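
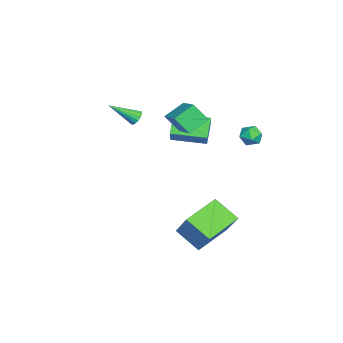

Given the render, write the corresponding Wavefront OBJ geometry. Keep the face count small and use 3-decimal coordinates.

v 2.036 1.452 -3.529
v 3.219 2.18 -1.836
v 2.63 2.732 -4.495
v 3.814 3.459 -2.802
v 3.706 0.201 -4.158
v 4.89 0.928 -2.465
v 4.301 1.48 -5.124
v 5.484 2.208 -3.431
v -0.639 0.713 2.024
v -0.684 -0.093 3.03
v 0.772 1.463 2.687
v 0.727 0.657 3.694
v 0.153 -0.177 1.346
v 0.108 -0.983 2.353
v 1.564 0.573 2.01
v 1.519 -0.233 3.016
v -1.538 -0.938 -0.344
v -2.461 -0.881 0.68
v -1.644 1.048 -0.552
v -2.568 1.106 0.472
v -0.092 -0.726 0.948
v -1.016 -0.668 1.972
v -0.199 1.261 0.74
v -1.122 1.318 1.764
v -1.749 4.008 0.362
v -1.16 4.039 0.803
v -1.52 2.861 0.137
v -0.931 2.892 0.578
v -1.608 2.937 0.863
v -1.75 3.646 1.003
v -0.93 3.254 -0.063
v -1.072 3.963 0.077
v -0.655 3.573 0.541
v -1.074 3.377 1.113
v -1.606 3.523 -0.173
v -2.025 3.327 0.399
v -2.231 -2.916 0.804
v -2.064 -3.178 0.386
v -1.809 -4.364 1.876
v -1.848 -3.047 0.477
v -1.733 -2.881 0.656
v -1.752 -2.725 0.874
v -1.9 -2.62 1.074
v -2.135 -2.594 1.201
v -2.397 -2.655 1.222
v -2.614 -2.786 1.13
v -2.728 -2.952 0.951
v -2.709 -3.108 0.733
v -2.562 -3.213 0.534
v -2.326 -3.238 0.407
f 2 4 1
f 5 2 1
f 1 4 3
f 3 5 1
f 2 8 4
f 6 2 5
f 6 8 2
f 4 8 3
f 7 5 3
f 3 8 7
f 7 6 5
f 8 6 7
f 10 12 9
f 13 10 9
f 9 12 11
f 11 13 9
f 10 16 12
f 14 10 13
f 14 16 10
f 12 16 11
f 15 13 11
f 11 16 15
f 15 14 13
f 16 14 15
f 18 20 17
f 21 18 17
f 17 20 19
f 19 21 17
f 18 24 20
f 22 18 21
f 22 24 18
f 20 24 19
f 23 21 19
f 19 24 23
f 23 22 21
f 24 22 23
f 25 36 30
f 25 30 26
f 25 26 32
f 25 32 35
f 25 35 36
f 26 30 34
f 30 36 29
f 36 35 27
f 35 32 31
f 32 26 33
f 28 34 29
f 28 29 27
f 28 27 31
f 28 31 33
f 28 33 34
f 29 34 30
f 27 29 36
f 31 27 35
f 33 31 32
f 34 33 26
f 38 37 40
f 38 40 39
f 40 37 41
f 40 41 39
f 41 37 42
f 41 42 39
f 42 37 43
f 42 43 39
f 43 37 44
f 43 44 39
f 44 37 45
f 44 45 39
f 45 37 46
f 45 46 39
f 46 37 47
f 46 47 39
f 47 37 48
f 47 48 39
f 48 37 49
f 48 49 39
f 49 37 50
f 49 50 39
f 50 37 38
f 50 38 39



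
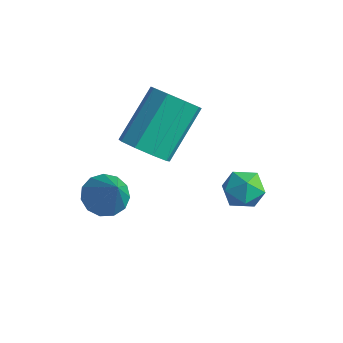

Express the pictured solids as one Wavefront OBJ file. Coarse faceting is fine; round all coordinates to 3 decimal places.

v 0.497 -0.142 -1.07
v 1.028 -0.422 -1.375
v -0.168 -0.818 -1.605
v 0.363 -1.098 -1.91
v 0.266 -1.19 -1.25
v 0.677 -0.773 -0.92
v 0.183 -0.467 -2.06
v 0.594 -0.05 -1.73
v 0.833 -0.623 -1.987
v 0.885 -1.07 -1.486
v -0.025 -0.17 -1.494
v 0.027 -0.617 -0.993
v -2.914 -2.545 -2.672
v -2.334 -2.362 -3.018
v -2.026 -2.935 -1.388
v -2.46 -2.038 -2.833
v -2.73 -1.874 -2.596
v -3.058 -1.924 -2.384
v -3.341 -2.17 -2.263
v -3.489 -2.536 -2.272
v -3.454 -2.905 -2.408
v -3.248 -3.159 -2.628
v -2.936 -3.218 -2.862
v -2.617 -3.064 -3.036
v -2.392 -2.745 -3.094
v -2.195 -1.728 -0.743
v -1.582 -2.02 -0.34
v -1.732 -0.585 0.927
v -2.345 -0.292 0.523
v -1.408 -1.671 -0.714
v -1.557 -0.236 0.553
v -1.602 -1.349 -1.102
v -1.751 0.086 0.165
v -2.074 -1.204 -1.322
v -2.223 0.231 -0.055
v -2.602 -1.304 -1.271
v -2.752 0.131 -0.005
v -2.941 -1.602 -0.974
v -3.09 -0.167 0.293
v -2.93 -1.959 -0.568
v -3.079 -0.524 0.699
v -2.576 -2.208 -0.244
v -2.725 -0.772 1.022
v -2.044 -2.232 -0.154
v -2.193 -0.797 1.112
f 1 12 6
f 1 6 2
f 1 2 8
f 1 8 11
f 1 11 12
f 2 6 10
f 6 12 5
f 12 11 3
f 11 8 7
f 8 2 9
f 4 10 5
f 4 5 3
f 4 3 7
f 4 7 9
f 4 9 10
f 5 10 6
f 3 5 12
f 7 3 11
f 9 7 8
f 10 9 2
f 14 13 16
f 14 16 15
f 16 13 17
f 16 17 15
f 17 13 18
f 17 18 15
f 18 13 19
f 18 19 15
f 19 13 20
f 19 20 15
f 20 13 21
f 20 21 15
f 21 13 22
f 21 22 15
f 22 13 23
f 22 23 15
f 23 13 24
f 23 24 15
f 24 13 25
f 24 25 15
f 25 13 14
f 25 14 15
f 27 26 30
f 27 30 28
f 28 30 31
f 28 31 29
f 30 26 32
f 30 32 31
f 31 32 33
f 31 33 29
f 32 26 34
f 32 34 33
f 33 34 35
f 33 35 29
f 34 26 36
f 34 36 35
f 35 36 37
f 35 37 29
f 36 26 38
f 36 38 37
f 37 38 39
f 37 39 29
f 38 26 40
f 38 40 39
f 39 40 41
f 39 41 29
f 40 26 42
f 40 42 41
f 41 42 43
f 41 43 29
f 42 26 44
f 42 44 43
f 43 44 45
f 43 45 29
f 44 26 27
f 44 27 45
f 45 27 28
f 45 28 29



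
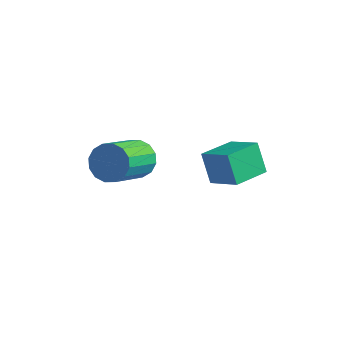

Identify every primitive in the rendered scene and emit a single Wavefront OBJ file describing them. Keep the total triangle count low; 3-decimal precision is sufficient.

v 2.194 -2.574 3.122
v 1.621 -2.331 4.275
v 2.464 -1.119 2.949
v 1.891 -0.876 4.102
v 3.409 -2.724 3.758
v 2.836 -2.481 4.911
v 3.679 -1.269 3.585
v 3.106 -1.026 4.738
v -1.435 -2.116 2.32
v -0.77 -1.816 2.757
v -0.661 -3.544 3.777
v -1.325 -3.844 3.34
v -1.123 -1.699 2.993
v -1.014 -3.428 4.012
v -1.56 -1.694 3.048
v -1.45 -3.423 4.067
v -1.963 -1.802 2.908
v -1.853 -3.531 3.928
v -2.224 -1.994 2.611
v -2.115 -3.723 3.63
v -2.274 -2.219 2.236
v -2.165 -3.948 3.255
v -2.099 -2.416 1.883
v -1.99 -4.144 2.903
v -1.746 -2.532 1.648
v -1.637 -4.261 2.667
v -1.31 -2.537 1.593
v -1.2 -4.266 2.612
v -0.907 -2.429 1.732
v -0.797 -4.158 2.752
v -0.645 -2.237 2.03
v -0.536 -3.966 3.049
v -0.595 -2.012 2.405
v -0.486 -3.741 3.424
f 2 4 1
f 5 2 1
f 1 4 3
f 3 5 1
f 2 8 4
f 6 2 5
f 6 8 2
f 4 8 3
f 7 5 3
f 3 8 7
f 7 6 5
f 8 6 7
f 10 9 13
f 10 13 11
f 11 13 14
f 11 14 12
f 13 9 15
f 13 15 14
f 14 15 16
f 14 16 12
f 15 9 17
f 15 17 16
f 16 17 18
f 16 18 12
f 17 9 19
f 17 19 18
f 18 19 20
f 18 20 12
f 19 9 21
f 19 21 20
f 20 21 22
f 20 22 12
f 21 9 23
f 21 23 22
f 22 23 24
f 22 24 12
f 23 9 25
f 23 25 24
f 24 25 26
f 24 26 12
f 25 9 27
f 25 27 26
f 26 27 28
f 26 28 12
f 27 9 29
f 27 29 28
f 28 29 30
f 28 30 12
f 29 9 31
f 29 31 30
f 30 31 32
f 30 32 12
f 31 9 33
f 31 33 32
f 32 33 34
f 32 34 12
f 33 9 10
f 33 10 34
f 34 10 11
f 34 11 12



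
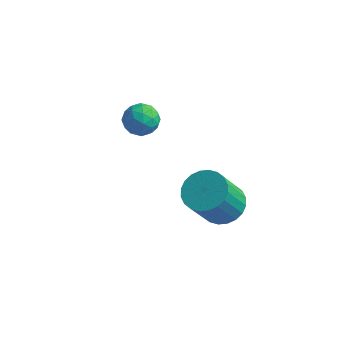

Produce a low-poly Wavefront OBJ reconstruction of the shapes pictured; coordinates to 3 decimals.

v -3.368 4.155 3.321
v -3.048 3.642 2.751
v -4.452 4.338 2.549
v -4.132 3.825 1.979
v -4.387 3.526 2.711
v -3.716 3.413 3.188
v -3.784 4.567 2.112
v -3.113 4.454 2.589
v -3.305 3.897 2.004
v -3.678 3.253 2.374
v -3.822 4.727 2.926
v -4.195 4.083 3.296
v -3.113 3.882 3.104
v -4.387 4.098 2.196
v -4.537 3.922 2.626
v -4.349 3.62 2.291
v -3.505 3.748 3.361
v -3.318 3.446 3.026
v -4.104 3.378 3.002
v -4.182 4.534 2.274
v -3.995 4.232 1.939
v -3.151 4.36 3.009
v -2.963 4.058 2.674
v -3.396 4.602 2.298
v -3.076 3.73 2.33
v -3.713 3.838 1.876
v -3.508 4.274 1.954
v -3.114 4.208 2.234
v -3.295 3.352 2.548
v -3.932 3.46 2.093
v -4.082 3.284 2.524
v -3.688 3.218 2.804
v -3.446 3.502 2.108
v -3.568 4.52 3.207
v -4.205 4.628 2.752
v -3.812 4.762 2.496
v -3.418 4.696 2.776
v -3.787 4.142 3.424
v -4.424 4.25 2.97
v -4.386 3.772 3.066
v -3.992 3.706 3.346
v -4.054 4.478 3.192
v 1.106 2.04 1.199
v 1.94 1.573 1.032
v 1.688 0.514 2.734
v 0.854 0.98 2.901
v 2.06 1.869 1.235
v 1.808 0.81 2.936
v 2.035 2.192 1.431
v 1.784 1.133 3.133
v 1.869 2.491 1.593
v 1.617 1.432 3.295
v 1.586 2.721 1.695
v 1.335 1.662 3.396
v 1.231 2.848 1.721
v 0.979 1.789 3.422
v 0.856 2.851 1.668
v 0.604 1.792 3.369
v 0.519 2.731 1.543
v 0.268 1.672 3.245
v 0.272 2.506 1.366
v 0.02 1.447 3.068
v 0.152 2.21 1.164
v -0.1 1.151 2.865
v 0.176 1.887 0.967
v -0.075 0.828 2.669
v 0.343 1.588 0.805
v 0.091 0.529 2.507
v 0.625 1.358 0.704
v 0.374 0.299 2.405
v 0.981 1.231 0.678
v 0.729 0.172 2.379
v 1.356 1.228 0.731
v 1.104 0.169 2.432
v 1.692 1.348 0.855
v 1.441 0.289 2.557
f 1 38 17
f 38 12 41
f 17 41 6
f 38 41 17
f 1 17 13
f 17 6 18
f 13 18 2
f 17 18 13
f 1 13 22
f 13 2 23
f 22 23 8
f 13 23 22
f 1 22 34
f 22 8 37
f 34 37 11
f 22 37 34
f 1 34 38
f 34 11 42
f 38 42 12
f 34 42 38
f 2 18 29
f 18 6 32
f 29 32 10
f 18 32 29
f 6 41 19
f 41 12 40
f 19 40 5
f 41 40 19
f 12 42 39
f 42 11 35
f 39 35 3
f 42 35 39
f 11 37 36
f 37 8 24
f 36 24 7
f 37 24 36
f 8 23 28
f 23 2 25
f 28 25 9
f 23 25 28
f 4 30 16
f 30 10 31
f 16 31 5
f 30 31 16
f 4 16 14
f 16 5 15
f 14 15 3
f 16 15 14
f 4 14 21
f 14 3 20
f 21 20 7
f 14 20 21
f 4 21 26
f 21 7 27
f 26 27 9
f 21 27 26
f 4 26 30
f 26 9 33
f 30 33 10
f 26 33 30
f 5 31 19
f 31 10 32
f 19 32 6
f 31 32 19
f 3 15 39
f 15 5 40
f 39 40 12
f 15 40 39
f 7 20 36
f 20 3 35
f 36 35 11
f 20 35 36
f 9 27 28
f 27 7 24
f 28 24 8
f 27 24 28
f 10 33 29
f 33 9 25
f 29 25 2
f 33 25 29
f 44 43 47
f 44 47 45
f 45 47 48
f 45 48 46
f 47 43 49
f 47 49 48
f 48 49 50
f 48 50 46
f 49 43 51
f 49 51 50
f 50 51 52
f 50 52 46
f 51 43 53
f 51 53 52
f 52 53 54
f 52 54 46
f 53 43 55
f 53 55 54
f 54 55 56
f 54 56 46
f 55 43 57
f 55 57 56
f 56 57 58
f 56 58 46
f 57 43 59
f 57 59 58
f 58 59 60
f 58 60 46
f 59 43 61
f 59 61 60
f 60 61 62
f 60 62 46
f 61 43 63
f 61 63 62
f 62 63 64
f 62 64 46
f 63 43 65
f 63 65 64
f 64 65 66
f 64 66 46
f 65 43 67
f 65 67 66
f 66 67 68
f 66 68 46
f 67 43 69
f 67 69 68
f 68 69 70
f 68 70 46
f 69 43 71
f 69 71 70
f 70 71 72
f 70 72 46
f 71 43 73
f 71 73 72
f 72 73 74
f 72 74 46
f 73 43 75
f 73 75 74
f 74 75 76
f 74 76 46
f 75 43 44
f 75 44 76
f 76 44 45
f 76 45 46



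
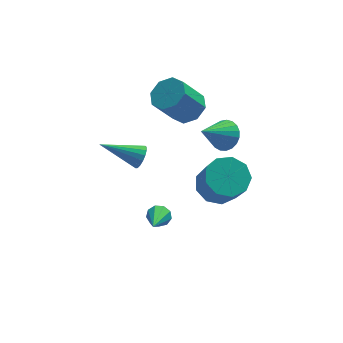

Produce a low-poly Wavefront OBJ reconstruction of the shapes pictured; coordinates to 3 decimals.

v -0.31 2.555 1.931
v 0.368 2.057 2.276
v -0.612 1.746 3.754
v -1.29 2.245 3.409
v 0.417 2.729 2.45
v -0.563 2.418 3.928
v 0.04 3.3 2.32
v -0.94 2.989 3.797
v -0.542 3.435 1.962
v -1.522 3.124 3.44
v -0.988 3.054 1.586
v -1.968 2.743 3.064
v -1.037 2.382 1.412
v -2.017 2.071 2.89
v -0.66 1.811 1.543
v -1.64 1.5 3.02
v -0.078 1.676 1.9
v -1.058 1.365 3.378
v -2.582 1.755 -0.543
v -2.293 1.942 -0.027
v -4.358 2.165 0.303
v -2.314 2.189 -0.191
v -2.396 2.336 -0.435
v -2.521 2.351 -0.704
v -2.659 2.228 -0.936
v -2.78 1.997 -1.078
v -2.856 1.711 -1.097
v -2.868 1.435 -0.99
v -2.815 1.232 -0.78
v -2.709 1.149 -0.516
v -2.573 1.204 -0.258
v -2.439 1.386 -0.065
v -2.338 1.653 0.018
v -2.194 -0.708 -2.439
v -1.897 -1.028 -2.806
v -2.686 -2.152 -1.581
v -1.671 -0.925 -2.505
v -1.691 -0.721 -2.173
v -1.945 -0.511 -1.966
v -2.317 -0.393 -1.98
v -2.631 -0.423 -2.209
v -2.741 -0.586 -2.546
v -2.595 -0.806 -2.833
v -2.262 -0.98 -2.936
v 1.085 1.23 0.946
v 1.67 0.948 1.431
v -0.105 0.63 2.034
v 1.623 1.259 1.551
v 1.483 1.565 1.567
v 1.274 1.813 1.476
v 1.033 1.961 1.293
v 0.8 1.981 1.05
v 0.617 1.872 0.789
v 0.515 1.652 0.555
v 0.511 1.359 0.39
v 0.606 1.044 0.32
v 0.785 0.761 0.359
v 1.015 0.559 0.499
v 1.257 0.473 0.716
v 1.469 0.518 0.974
v 1.616 0.686 1.226
v 0.153 -1.952 0.786
v 1.017 -1.467 0.983
v 1.231 -2.483 2.55
v 0.367 -2.968 2.354
v 0.486 -1.132 1.273
v 0.7 -2.148 2.84
v -0.2 -1.181 1.335
v 0.014 -2.197 2.902
v -0.721 -1.591 1.14
v -0.507 -2.607 2.707
v -0.833 -2.169 0.78
v -0.619 -3.186 2.347
v -0.484 -2.647 0.423
v -0.27 -3.663 1.99
v 0.164 -2.799 0.236
v 0.378 -3.815 1.803
v 0.806 -2.555 0.306
v 1.02 -3.571 1.874
v 1.143 -2.029 0.602
v 1.357 -3.045 2.169
f 2 1 5
f 2 5 3
f 3 5 6
f 3 6 4
f 5 1 7
f 5 7 6
f 6 7 8
f 6 8 4
f 7 1 9
f 7 9 8
f 8 9 10
f 8 10 4
f 9 1 11
f 9 11 10
f 10 11 12
f 10 12 4
f 11 1 13
f 11 13 12
f 12 13 14
f 12 14 4
f 13 1 15
f 13 15 14
f 14 15 16
f 14 16 4
f 15 1 17
f 15 17 16
f 16 17 18
f 16 18 4
f 17 1 2
f 17 2 18
f 18 2 3
f 18 3 4
f 20 19 22
f 20 22 21
f 22 19 23
f 22 23 21
f 23 19 24
f 23 24 21
f 24 19 25
f 24 25 21
f 25 19 26
f 25 26 21
f 26 19 27
f 26 27 21
f 27 19 28
f 27 28 21
f 28 19 29
f 28 29 21
f 29 19 30
f 29 30 21
f 30 19 31
f 30 31 21
f 31 19 32
f 31 32 21
f 32 19 33
f 32 33 21
f 33 19 20
f 33 20 21
f 35 34 37
f 35 37 36
f 37 34 38
f 37 38 36
f 38 34 39
f 38 39 36
f 39 34 40
f 39 40 36
f 40 34 41
f 40 41 36
f 41 34 42
f 41 42 36
f 42 34 43
f 42 43 36
f 43 34 44
f 43 44 36
f 44 34 35
f 44 35 36
f 46 45 48
f 46 48 47
f 48 45 49
f 48 49 47
f 49 45 50
f 49 50 47
f 50 45 51
f 50 51 47
f 51 45 52
f 51 52 47
f 52 45 53
f 52 53 47
f 53 45 54
f 53 54 47
f 54 45 55
f 54 55 47
f 55 45 56
f 55 56 47
f 56 45 57
f 56 57 47
f 57 45 58
f 57 58 47
f 58 45 59
f 58 59 47
f 59 45 60
f 59 60 47
f 60 45 61
f 60 61 47
f 61 45 46
f 61 46 47
f 63 62 66
f 63 66 64
f 64 66 67
f 64 67 65
f 66 62 68
f 66 68 67
f 67 68 69
f 67 69 65
f 68 62 70
f 68 70 69
f 69 70 71
f 69 71 65
f 70 62 72
f 70 72 71
f 71 72 73
f 71 73 65
f 72 62 74
f 72 74 73
f 73 74 75
f 73 75 65
f 74 62 76
f 74 76 75
f 75 76 77
f 75 77 65
f 76 62 78
f 76 78 77
f 77 78 79
f 77 79 65
f 78 62 80
f 78 80 79
f 79 80 81
f 79 81 65
f 80 62 63
f 80 63 81
f 81 63 64
f 81 64 65



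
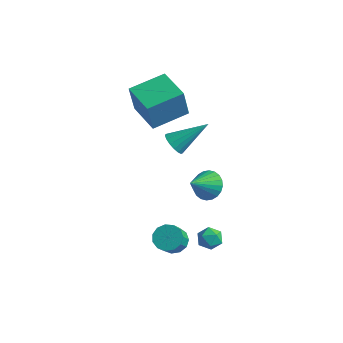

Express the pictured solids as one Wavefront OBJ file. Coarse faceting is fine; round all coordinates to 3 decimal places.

v -3.031 2.528 -1.297
v -2.529 2.61 -1.821
v -1.929 3.912 -0.023
v -2.763 2.86 -1.889
v -3.059 3.034 -1.822
v -3.348 3.091 -1.635
v -3.565 3.02 -1.37
v -3.659 2.836 -1.089
v -3.609 2.581 -0.855
v -3.427 2.314 -0.722
v -3.154 2.096 -0.721
v -2.853 1.977 -0.852
v -2.592 1.984 -1.085
v -2.432 2.116 -1.366
v -2.409 2.342 -1.632
v 1.433 -2.812 -2.771
v 2.161 -2.713 -2.92
v 2.456 -3.489 -1.999
v 1.727 -3.588 -1.849
v 2.056 -2.417 -2.638
v 2.351 -3.193 -1.716
v 1.753 -2.246 -2.397
v 2.048 -3.022 -1.476
v 1.349 -2.255 -2.275
v 1.644 -3.031 -1.354
v 0.971 -2.441 -2.311
v 1.266 -3.217 -1.389
v 0.74 -2.745 -2.492
v 1.034 -3.52 -1.571
v 0.728 -3.07 -2.762
v 1.023 -3.845 -1.841
v 0.94 -3.313 -3.035
v 1.235 -4.088 -2.113
v 1.309 -3.397 -3.224
v 1.604 -4.173 -2.302
v 1.717 -3.296 -3.269
v 2.012 -4.071 -2.347
v 2.034 -3.041 -3.156
v 2.329 -3.816 -2.234
v 2.144 -1.056 -2.569
v 2.6 -0.668 -2.92
v 2.18 -1.832 -3.38
v 2.636 -1.444 -3.731
v 2.824 -1.747 -3.136
v 2.802 -1.268 -2.634
v 1.978 -1.232 -3.666
v 1.956 -0.753 -3.164
v 2.498 -0.777 -3.598
v 3.02 -1.095 -3.27
v 1.76 -1.405 -3.03
v 2.282 -1.723 -2.702
v -0.874 2.613 -3.467
v -0.039 2.346 -3.71
v -1.006 1.367 -2.553
v 0.032 2.547 -3.426
v -0.034 2.758 -3.148
v -0.229 2.946 -2.919
v -0.521 3.084 -2.773
v -0.868 3.15 -2.732
v -1.215 3.135 -2.804
v -1.511 3.04 -2.976
v -1.71 2.879 -3.223
v -1.781 2.679 -3.507
v -1.714 2.468 -3.785
v -1.52 2.279 -4.014
v -1.227 2.141 -4.16
v -0.881 2.075 -4.201
v -0.533 2.091 -4.129
v -0.238 2.186 -3.957
v -4.325 1.045 1.689
v -4.282 0.592 3.461
v -3.569 2.875 2.139
v -3.525 2.421 3.911
v -2.535 0.359 1.469
v -2.491 -0.095 3.241
v -1.778 2.188 1.919
v -1.735 1.735 3.691
f 2 1 4
f 2 4 3
f 4 1 5
f 4 5 3
f 5 1 6
f 5 6 3
f 6 1 7
f 6 7 3
f 7 1 8
f 7 8 3
f 8 1 9
f 8 9 3
f 9 1 10
f 9 10 3
f 10 1 11
f 10 11 3
f 11 1 12
f 11 12 3
f 12 1 13
f 12 13 3
f 13 1 14
f 13 14 3
f 14 1 15
f 14 15 3
f 15 1 2
f 15 2 3
f 17 16 20
f 17 20 18
f 18 20 21
f 18 21 19
f 20 16 22
f 20 22 21
f 21 22 23
f 21 23 19
f 22 16 24
f 22 24 23
f 23 24 25
f 23 25 19
f 24 16 26
f 24 26 25
f 25 26 27
f 25 27 19
f 26 16 28
f 26 28 27
f 27 28 29
f 27 29 19
f 28 16 30
f 28 30 29
f 29 30 31
f 29 31 19
f 30 16 32
f 30 32 31
f 31 32 33
f 31 33 19
f 32 16 34
f 32 34 33
f 33 34 35
f 33 35 19
f 34 16 36
f 34 36 35
f 35 36 37
f 35 37 19
f 36 16 38
f 36 38 37
f 37 38 39
f 37 39 19
f 38 16 17
f 38 17 39
f 39 17 18
f 39 18 19
f 40 51 45
f 40 45 41
f 40 41 47
f 40 47 50
f 40 50 51
f 41 45 49
f 45 51 44
f 51 50 42
f 50 47 46
f 47 41 48
f 43 49 44
f 43 44 42
f 43 42 46
f 43 46 48
f 43 48 49
f 44 49 45
f 42 44 51
f 46 42 50
f 48 46 47
f 49 48 41
f 53 52 55
f 53 55 54
f 55 52 56
f 55 56 54
f 56 52 57
f 56 57 54
f 57 52 58
f 57 58 54
f 58 52 59
f 58 59 54
f 59 52 60
f 59 60 54
f 60 52 61
f 60 61 54
f 61 52 62
f 61 62 54
f 62 52 63
f 62 63 54
f 63 52 64
f 63 64 54
f 64 52 65
f 64 65 54
f 65 52 66
f 65 66 54
f 66 52 67
f 66 67 54
f 67 52 68
f 67 68 54
f 68 52 69
f 68 69 54
f 69 52 53
f 69 53 54
f 71 73 70
f 74 71 70
f 70 73 72
f 72 74 70
f 71 77 73
f 75 71 74
f 75 77 71
f 73 77 72
f 76 74 72
f 72 77 76
f 76 75 74
f 77 75 76



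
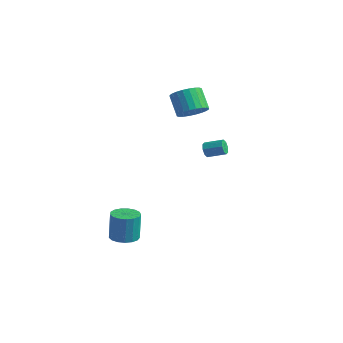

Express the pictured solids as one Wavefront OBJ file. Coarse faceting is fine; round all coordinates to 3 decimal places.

v -0.763 3.571 2.966
v -0.007 3.535 3.65
v -1.021 4.032 4.798
v -1.777 4.069 4.114
v 0.026 3.909 3.518
v -0.988 4.406 4.665
v -0.061 4.231 3.301
v -1.075 4.728 4.448
v -0.255 4.453 3.034
v -1.269 4.95 4.181
v -0.526 4.541 2.756
v -1.54 5.038 3.903
v -0.833 4.481 2.51
v -1.847 4.978 3.657
v -1.13 4.283 2.334
v -2.144 4.78 3.481
v -1.37 3.976 2.254
v -2.385 4.473 3.401
v -1.519 3.608 2.282
v -2.533 4.105 3.43
v -1.552 3.234 2.415
v -2.566 3.731 3.562
v -1.465 2.912 2.632
v -2.479 3.409 3.779
v -1.271 2.69 2.899
v -2.285 3.187 4.046
v -1 2.602 3.177
v -2.014 3.099 4.324
v -0.693 2.662 3.423
v -1.707 3.159 4.57
v -0.396 2.86 3.599
v -1.41 3.357 4.746
v -0.155 3.167 3.679
v -1.17 3.664 4.826
v 0.421 -3.921 -3.846
v 1.305 -3.752 -3.819
v 1.203 -3.51 -1.987
v 0.319 -3.679 -2.014
v 1.127 -3.364 -3.88
v 1.025 -3.122 -2.048
v 0.788 -3.104 -3.933
v 0.686 -2.862 -2.102
v 0.365 -3.031 -3.966
v 0.263 -2.789 -2.135
v -0.045 -3.161 -3.972
v -0.148 -2.92 -2.14
v -0.349 -3.466 -3.949
v -0.451 -3.225 -2.117
v -0.476 -3.875 -3.902
v -0.578 -3.634 -2.07
v -0.398 -4.294 -3.842
v -0.5 -4.053 -2.011
v -0.132 -4.628 -3.783
v -0.234 -4.387 -1.952
v 0.261 -4.8 -3.739
v 0.159 -4.558 -1.907
v 0.69 -4.77 -3.719
v 0.588 -4.529 -1.887
v 1.058 -4.546 -3.728
v 0.956 -4.304 -1.896
v 1.28 -4.178 -3.764
v 1.177 -3.937 -1.933
v 3.094 0.185 2.739
v 3.366 -0.01 2.328
v 4.338 0.54 2.71
v 4.066 0.735 3.121
v 3.196 0.349 2.245
v 4.168 0.898 2.628
v 2.966 0.612 2.451
v 3.938 1.161 2.834
v 2.811 0.625 2.826
v 3.783 1.174 3.209
v 2.822 0.38 3.15
v 3.794 0.93 3.532
v 2.992 0.022 3.232
v 3.964 0.571 3.615
v 3.222 -0.241 3.026
v 4.194 0.308 3.409
v 3.377 -0.254 2.651
v 4.349 0.295 3.034
f 2 1 5
f 2 5 3
f 3 5 6
f 3 6 4
f 5 1 7
f 5 7 6
f 6 7 8
f 6 8 4
f 7 1 9
f 7 9 8
f 8 9 10
f 8 10 4
f 9 1 11
f 9 11 10
f 10 11 12
f 10 12 4
f 11 1 13
f 11 13 12
f 12 13 14
f 12 14 4
f 13 1 15
f 13 15 14
f 14 15 16
f 14 16 4
f 15 1 17
f 15 17 16
f 16 17 18
f 16 18 4
f 17 1 19
f 17 19 18
f 18 19 20
f 18 20 4
f 19 1 21
f 19 21 20
f 20 21 22
f 20 22 4
f 21 1 23
f 21 23 22
f 22 23 24
f 22 24 4
f 23 1 25
f 23 25 24
f 24 25 26
f 24 26 4
f 25 1 27
f 25 27 26
f 26 27 28
f 26 28 4
f 27 1 29
f 27 29 28
f 28 29 30
f 28 30 4
f 29 1 31
f 29 31 30
f 30 31 32
f 30 32 4
f 31 1 33
f 31 33 32
f 32 33 34
f 32 34 4
f 33 1 2
f 33 2 34
f 34 2 3
f 34 3 4
f 36 35 39
f 36 39 37
f 37 39 40
f 37 40 38
f 39 35 41
f 39 41 40
f 40 41 42
f 40 42 38
f 41 35 43
f 41 43 42
f 42 43 44
f 42 44 38
f 43 35 45
f 43 45 44
f 44 45 46
f 44 46 38
f 45 35 47
f 45 47 46
f 46 47 48
f 46 48 38
f 47 35 49
f 47 49 48
f 48 49 50
f 48 50 38
f 49 35 51
f 49 51 50
f 50 51 52
f 50 52 38
f 51 35 53
f 51 53 52
f 52 53 54
f 52 54 38
f 53 35 55
f 53 55 54
f 54 55 56
f 54 56 38
f 55 35 57
f 55 57 56
f 56 57 58
f 56 58 38
f 57 35 59
f 57 59 58
f 58 59 60
f 58 60 38
f 59 35 61
f 59 61 60
f 60 61 62
f 60 62 38
f 61 35 36
f 61 36 62
f 62 36 37
f 62 37 38
f 64 63 67
f 64 67 65
f 65 67 68
f 65 68 66
f 67 63 69
f 67 69 68
f 68 69 70
f 68 70 66
f 69 63 71
f 69 71 70
f 70 71 72
f 70 72 66
f 71 63 73
f 71 73 72
f 72 73 74
f 72 74 66
f 73 63 75
f 73 75 74
f 74 75 76
f 74 76 66
f 75 63 77
f 75 77 76
f 76 77 78
f 76 78 66
f 77 63 79
f 77 79 78
f 78 79 80
f 78 80 66
f 79 63 64
f 79 64 80
f 80 64 65
f 80 65 66



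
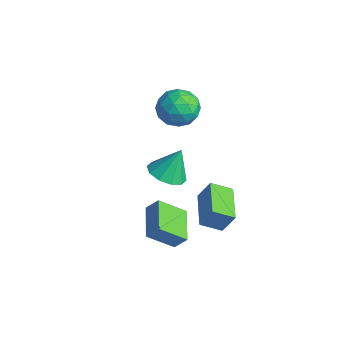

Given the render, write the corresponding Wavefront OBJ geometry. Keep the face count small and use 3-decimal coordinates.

v 0.725 1.539 1.964
v 1.257 0.989 2.858
v -0.877 0.571 2.322
v -0.345 0.021 3.216
v -0.589 1.17 3.294
v 0.401 1.769 3.072
v -0.021 -0.209 2.108
v 0.969 0.39 1.886
v 0.796 -0.091 2.947
v 0.445 0.761 3.68
v -0.065 0.799 1.5
v -0.416 1.651 2.233
v 1.132 1.349 2.38
v -0.752 0.211 2.8
v -0.895 0.887 2.846
v -0.582 0.563 3.372
v 0.628 1.807 2.505
v 0.941 1.484 3.031
v -0.144 1.59 3.287
v -0.561 0.076 2.149
v -0.248 -0.247 2.675
v 0.962 0.997 1.808
v 1.275 0.673 2.334
v 0.524 -0.03 1.893
v 1.174 0.391 2.958
v 0.232 -0.178 3.168
v 0.422 -0.313 2.516
v 1.004 0.038 2.386
v 0.967 0.891 3.389
v 0.026 0.323 3.599
v -0.118 0.998 3.644
v 0.464 1.35 3.514
v 0.696 0.257 3.441
v 0.354 1.237 1.581
v -0.587 0.669 1.791
v -0.084 0.21 1.666
v 0.498 0.562 1.536
v 0.148 1.738 2.012
v -0.794 1.169 2.222
v -0.624 1.522 2.794
v -0.042 1.873 2.664
v -0.316 1.303 1.739
v 2.053 0.849 -2.907
v 2.468 1.33 -1.761
v 2.494 1.881 -3.5
v 2.909 2.363 -2.355
v 3.951 -0.123 -3.185
v 4.366 0.359 -2.04
v 4.392 0.91 -3.779
v 4.807 1.391 -2.633
v -0.271 0.385 -2.752
v 0.357 1.17 -3.173
v -0.129 1.155 -1.108
v -0.284 1.373 -3.213
v -0.92 1.198 -3.077
v -1.308 0.713 -2.816
v -1.3 0.103 -2.531
v -0.899 -0.4 -2.33
v -0.257 -0.602 -2.29
v 0.379 -0.428 -2.427
v 0.767 0.057 -2.687
v 0.759 0.668 -2.972
v 3.819 -1.429 -4.476
v 3.382 -2.752 -3.369
v 2.11 -0.519 -4.063
v 1.673 -1.842 -2.955
v 4.247 -0.958 -3.745
v 3.81 -2.281 -2.637
v 2.538 -0.048 -3.331
v 2.101 -1.371 -2.224
f 1 38 17
f 38 12 41
f 17 41 6
f 38 41 17
f 1 17 13
f 17 6 18
f 13 18 2
f 17 18 13
f 1 13 22
f 13 2 23
f 22 23 8
f 13 23 22
f 1 22 34
f 22 8 37
f 34 37 11
f 22 37 34
f 1 34 38
f 34 11 42
f 38 42 12
f 34 42 38
f 2 18 29
f 18 6 32
f 29 32 10
f 18 32 29
f 6 41 19
f 41 12 40
f 19 40 5
f 41 40 19
f 12 42 39
f 42 11 35
f 39 35 3
f 42 35 39
f 11 37 36
f 37 8 24
f 36 24 7
f 37 24 36
f 8 23 28
f 23 2 25
f 28 25 9
f 23 25 28
f 4 30 16
f 30 10 31
f 16 31 5
f 30 31 16
f 4 16 14
f 16 5 15
f 14 15 3
f 16 15 14
f 4 14 21
f 14 3 20
f 21 20 7
f 14 20 21
f 4 21 26
f 21 7 27
f 26 27 9
f 21 27 26
f 4 26 30
f 26 9 33
f 30 33 10
f 26 33 30
f 5 31 19
f 31 10 32
f 19 32 6
f 31 32 19
f 3 15 39
f 15 5 40
f 39 40 12
f 15 40 39
f 7 20 36
f 20 3 35
f 36 35 11
f 20 35 36
f 9 27 28
f 27 7 24
f 28 24 8
f 27 24 28
f 10 33 29
f 33 9 25
f 29 25 2
f 33 25 29
f 44 46 43
f 47 44 43
f 43 46 45
f 45 47 43
f 44 50 46
f 48 44 47
f 48 50 44
f 46 50 45
f 49 47 45
f 45 50 49
f 49 48 47
f 50 48 49
f 52 51 54
f 52 54 53
f 54 51 55
f 54 55 53
f 55 51 56
f 55 56 53
f 56 51 57
f 56 57 53
f 57 51 58
f 57 58 53
f 58 51 59
f 58 59 53
f 59 51 60
f 59 60 53
f 60 51 61
f 60 61 53
f 61 51 62
f 61 62 53
f 62 51 52
f 62 52 53
f 64 66 63
f 67 64 63
f 63 66 65
f 65 67 63
f 64 70 66
f 68 64 67
f 68 70 64
f 66 70 65
f 69 67 65
f 65 70 69
f 69 68 67
f 70 68 69



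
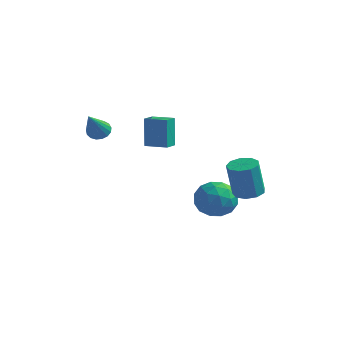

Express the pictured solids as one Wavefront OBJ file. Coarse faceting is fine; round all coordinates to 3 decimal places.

v 2.866 0.063 -0.74
v 3.653 0.18 -0.656
v 3.501 -0.185 1.284
v 2.714 -0.303 1.2
v 3.385 0.652 -0.588
v 3.233 0.287 1.352
v 2.874 0.849 -0.591
v 2.722 0.483 1.349
v 2.36 0.677 -0.664
v 2.207 0.312 1.276
v 2.082 0.218 -0.772
v 1.93 -0.147 1.168
v 2.171 -0.313 -0.865
v 2.019 -0.679 1.075
v 2.586 -0.669 -0.9
v 2.433 -1.035 1.04
v 3.131 -0.683 -0.86
v 2.979 -1.048 1.08
v 3.553 -0.347 -0.763
v 3.401 -0.713 1.177
v -2.367 -1.1 1.56
v -2.563 -0.83 3.258
v -2.444 -0.285 1.422
v -2.64 -0.016 3.12
v -1.14 -0.964 1.68
v -1.336 -0.695 3.378
v -1.217 -0.15 1.542
v -1.413 0.12 3.24
v -3.797 -2.899 2.921
v -3.226 -2.975 2.665
v -3.323 -4.381 4.419
v -3.185 -2.757 2.868
v -3.284 -2.571 3.084
v -3.5 -2.46 3.262
v -3.784 -2.449 3.362
v -4.071 -2.542 3.361
v -4.295 -2.716 3.26
v -4.405 -2.932 3.08
v -4.376 -3.14 2.865
v -4.213 -3.294 2.662
v -3.955 -3.356 2.518
v -3.661 -3.314 2.467
v -3.398 -3.177 2.52
v 0.267 1.569 -1.575
v 1.416 1.434 -1.795
v -0.056 -0.214 -2.165
v 1.093 -0.349 -2.385
v 0.713 -0.259 -1.274
v 0.912 0.843 -0.909
v 0.448 0.377 -3.051
v 0.647 1.479 -2.686
v 1.528 0.697 -2.707
v 1.692 0.304 -1.609
v -0.332 0.916 -2.351
v -0.168 0.523 -1.253
v 0.87 1.658 -1.633
v 0.49 -0.438 -2.327
v 0.267 -0.385 -1.674
v 0.942 -0.464 -1.804
v 0.574 1.31 -1.112
v 1.249 1.231 -1.242
v 0.836 0.236 -0.936
v 0.111 -0.011 -2.718
v 0.786 -0.09 -2.848
v 0.418 1.684 -2.156
v 1.093 1.605 -2.286
v 0.524 0.984 -3.024
v 1.611 1.146 -2.298
v 1.421 0.098 -2.646
v 1.042 0.525 -3.037
v 1.159 1.172 -2.822
v 1.707 0.914 -1.653
v 1.517 -0.133 -2
v 1.294 -0.081 -1.347
v 1.411 0.567 -1.133
v 1.773 0.482 -2.189
v -0.157 1.353 -1.96
v -0.347 0.306 -2.307
v -0.051 0.653 -2.827
v 0.066 1.301 -2.613
v -0.061 1.122 -1.314
v -0.251 0.074 -1.662
v 0.201 0.048 -1.138
v 0.318 0.695 -0.923
v -0.413 0.738 -1.771
f 2 1 5
f 2 5 3
f 3 5 6
f 3 6 4
f 5 1 7
f 5 7 6
f 6 7 8
f 6 8 4
f 7 1 9
f 7 9 8
f 8 9 10
f 8 10 4
f 9 1 11
f 9 11 10
f 10 11 12
f 10 12 4
f 11 1 13
f 11 13 12
f 12 13 14
f 12 14 4
f 13 1 15
f 13 15 14
f 14 15 16
f 14 16 4
f 15 1 17
f 15 17 16
f 16 17 18
f 16 18 4
f 17 1 19
f 17 19 18
f 18 19 20
f 18 20 4
f 19 1 2
f 19 2 20
f 20 2 3
f 20 3 4
f 22 24 21
f 25 22 21
f 21 24 23
f 23 25 21
f 22 28 24
f 26 22 25
f 26 28 22
f 24 28 23
f 27 25 23
f 23 28 27
f 27 26 25
f 28 26 27
f 30 29 32
f 30 32 31
f 32 29 33
f 32 33 31
f 33 29 34
f 33 34 31
f 34 29 35
f 34 35 31
f 35 29 36
f 35 36 31
f 36 29 37
f 36 37 31
f 37 29 38
f 37 38 31
f 38 29 39
f 38 39 31
f 39 29 40
f 39 40 31
f 40 29 41
f 40 41 31
f 41 29 42
f 41 42 31
f 42 29 43
f 42 43 31
f 43 29 30
f 43 30 31
f 44 81 60
f 81 55 84
f 60 84 49
f 81 84 60
f 44 60 56
f 60 49 61
f 56 61 45
f 60 61 56
f 44 56 65
f 56 45 66
f 65 66 51
f 56 66 65
f 44 65 77
f 65 51 80
f 77 80 54
f 65 80 77
f 44 77 81
f 77 54 85
f 81 85 55
f 77 85 81
f 45 61 72
f 61 49 75
f 72 75 53
f 61 75 72
f 49 84 62
f 84 55 83
f 62 83 48
f 84 83 62
f 55 85 82
f 85 54 78
f 82 78 46
f 85 78 82
f 54 80 79
f 80 51 67
f 79 67 50
f 80 67 79
f 51 66 71
f 66 45 68
f 71 68 52
f 66 68 71
f 47 73 59
f 73 53 74
f 59 74 48
f 73 74 59
f 47 59 57
f 59 48 58
f 57 58 46
f 59 58 57
f 47 57 64
f 57 46 63
f 64 63 50
f 57 63 64
f 47 64 69
f 64 50 70
f 69 70 52
f 64 70 69
f 47 69 73
f 69 52 76
f 73 76 53
f 69 76 73
f 48 74 62
f 74 53 75
f 62 75 49
f 74 75 62
f 46 58 82
f 58 48 83
f 82 83 55
f 58 83 82
f 50 63 79
f 63 46 78
f 79 78 54
f 63 78 79
f 52 70 71
f 70 50 67
f 71 67 51
f 70 67 71
f 53 76 72
f 76 52 68
f 72 68 45
f 76 68 72



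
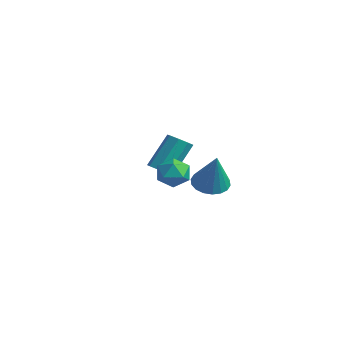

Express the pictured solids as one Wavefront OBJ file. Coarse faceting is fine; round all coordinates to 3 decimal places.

v 2.207 1.4 -1.813
v 2.986 1.77 -2.105
v 3.053 1.14 0.113
v 2.778 2.091 -1.97
v 2.458 2.275 -1.805
v 2.087 2.286 -1.641
v 1.741 2.121 -1.511
v 1.487 1.813 -1.442
v 1.376 1.424 -1.445
v 1.429 1.03 -1.522
v 1.637 0.709 -1.656
v 1.957 0.525 -1.822
v 2.327 0.515 -1.986
v 2.674 0.679 -2.115
v 2.928 0.987 -2.185
v 3.039 1.376 -2.181
v -1.987 1.451 -2.665
v -1.299 1.438 -2.612
v -1.406 2.657 -0.942
v -2.093 2.669 -0.995
v -1.471 1.836 -2.913
v -1.578 3.055 -1.243
v -1.945 2.009 -3.069
v -2.052 3.227 -1.399
v -2.444 1.854 -2.988
v -2.551 3.072 -1.318
v -2.674 1.463 -2.718
v -2.781 2.682 -1.048
v -2.502 1.065 -2.417
v -2.609 2.284 -0.747
v -2.028 0.893 -2.261
v -2.135 2.111 -0.591
v -1.529 1.048 -2.342
v -1.636 2.266 -0.672
v 3.651 -1.071 0.266
v 4.346 -1.224 0.733
v 3.614 -2.396 -0.113
v 4.309 -2.549 0.354
v 3.571 -2.364 0.737
v 3.594 -1.545 0.971
v 4.366 -2.075 -0.351
v 4.389 -1.256 -0.117
v 4.788 -1.845 0.352
v 4.297 -2.023 1.024
v 3.663 -1.597 -0.404
v 3.172 -1.775 0.268
f 2 1 4
f 2 4 3
f 4 1 5
f 4 5 3
f 5 1 6
f 5 6 3
f 6 1 7
f 6 7 3
f 7 1 8
f 7 8 3
f 8 1 9
f 8 9 3
f 9 1 10
f 9 10 3
f 10 1 11
f 10 11 3
f 11 1 12
f 11 12 3
f 12 1 13
f 12 13 3
f 13 1 14
f 13 14 3
f 14 1 15
f 14 15 3
f 15 1 16
f 15 16 3
f 16 1 2
f 16 2 3
f 18 17 21
f 18 21 19
f 19 21 22
f 19 22 20
f 21 17 23
f 21 23 22
f 22 23 24
f 22 24 20
f 23 17 25
f 23 25 24
f 24 25 26
f 24 26 20
f 25 17 27
f 25 27 26
f 26 27 28
f 26 28 20
f 27 17 29
f 27 29 28
f 28 29 30
f 28 30 20
f 29 17 31
f 29 31 30
f 30 31 32
f 30 32 20
f 31 17 33
f 31 33 32
f 32 33 34
f 32 34 20
f 33 17 18
f 33 18 34
f 34 18 19
f 34 19 20
f 35 46 40
f 35 40 36
f 35 36 42
f 35 42 45
f 35 45 46
f 36 40 44
f 40 46 39
f 46 45 37
f 45 42 41
f 42 36 43
f 38 44 39
f 38 39 37
f 38 37 41
f 38 41 43
f 38 43 44
f 39 44 40
f 37 39 46
f 41 37 45
f 43 41 42
f 44 43 36



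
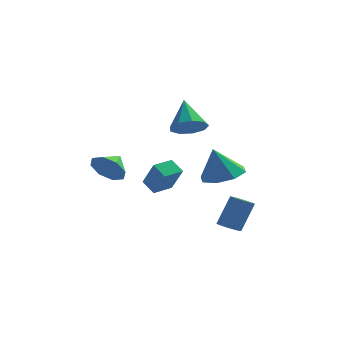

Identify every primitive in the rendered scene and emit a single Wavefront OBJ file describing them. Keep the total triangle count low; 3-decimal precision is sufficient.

v 3.314 -2.403 -4.424
v 3.805 -2.729 -4.452
v 4.277 -2.143 -2.984
v 3.786 -1.817 -2.956
v 3.87 -2.367 -4.617
v 4.342 -1.78 -3.149
v 3.675 -2.022 -4.693
v 4.147 -1.435 -3.225
v 3.311 -1.855 -4.642
v 3.783 -1.268 -3.174
v 2.948 -1.945 -4.49
v 3.421 -1.358 -3.022
v 2.757 -2.249 -4.306
v 3.229 -1.662 -2.838
v 2.826 -2.626 -4.178
v 3.298 -2.039 -2.71
v 3.123 -2.898 -4.165
v 3.596 -2.311 -2.697
v 3.51 -2.939 -4.273
v 3.982 -2.352 -2.805
v 0.784 0.696 0.368
v 1.533 0.478 0.837
v 0.276 1.804 1.692
v 1.646 0.968 0.471
v 1.356 1.331 0.056
v 0.799 1.396 -0.213
v 0.234 1.134 -0.21
v -0.073 0.667 0.063
v 0.021 0.213 0.479
v 0.472 -0.015 0.843
v 1.069 0.09 0.984
v 3.16 -2.858 -1.101
v 3.917 -2.19 -0.812
v 2.74 -3.042 0.421
v 3.219 -1.819 -0.96
v 2.487 -2.057 -1.19
v 2.149 -2.764 -1.369
v 2.403 -3.526 -1.39
v 3.1 -3.897 -1.243
v 3.833 -3.659 -1.013
v 4.171 -2.952 -0.834
v -2.226 -2.112 -1.481
v -1.672 -2.603 -0.917
v -1.914 -1.208 -0.999
v -1.342 -2.399 -1.514
v -1.529 -2.026 -2.091
v -2.124 -1.704 -2.311
v -2.779 -1.621 -2.044
v -3.11 -1.825 -1.448
v -2.922 -2.197 -0.871
v -2.327 -2.519 -0.651
v 0.517 -2.677 -1.513
v -0.09 -2.287 -1.026
v -0.136 -2.107 -2.785
v -0.743 -1.717 -2.299
v 1.123 -1.823 -1.441
v 0.516 -1.433 -0.955
v 0.47 -1.253 -2.714
v -0.137 -0.863 -2.227
f 2 1 5
f 2 5 3
f 3 5 6
f 3 6 4
f 5 1 7
f 5 7 6
f 6 7 8
f 6 8 4
f 7 1 9
f 7 9 8
f 8 9 10
f 8 10 4
f 9 1 11
f 9 11 10
f 10 11 12
f 10 12 4
f 11 1 13
f 11 13 12
f 12 13 14
f 12 14 4
f 13 1 15
f 13 15 14
f 14 15 16
f 14 16 4
f 15 1 17
f 15 17 16
f 16 17 18
f 16 18 4
f 17 1 19
f 17 19 18
f 18 19 20
f 18 20 4
f 19 1 2
f 19 2 20
f 20 2 3
f 20 3 4
f 22 21 24
f 22 24 23
f 24 21 25
f 24 25 23
f 25 21 26
f 25 26 23
f 26 21 27
f 26 27 23
f 27 21 28
f 27 28 23
f 28 21 29
f 28 29 23
f 29 21 30
f 29 30 23
f 30 21 31
f 30 31 23
f 31 21 22
f 31 22 23
f 33 32 35
f 33 35 34
f 35 32 36
f 35 36 34
f 36 32 37
f 36 37 34
f 37 32 38
f 37 38 34
f 38 32 39
f 38 39 34
f 39 32 40
f 39 40 34
f 40 32 41
f 40 41 34
f 41 32 33
f 41 33 34
f 43 42 45
f 43 45 44
f 45 42 46
f 45 46 44
f 46 42 47
f 46 47 44
f 47 42 48
f 47 48 44
f 48 42 49
f 48 49 44
f 49 42 50
f 49 50 44
f 50 42 51
f 50 51 44
f 51 42 43
f 51 43 44
f 53 55 52
f 56 53 52
f 52 55 54
f 54 56 52
f 53 59 55
f 57 53 56
f 57 59 53
f 55 59 54
f 58 56 54
f 54 59 58
f 58 57 56
f 59 57 58



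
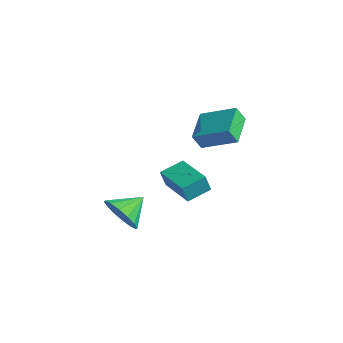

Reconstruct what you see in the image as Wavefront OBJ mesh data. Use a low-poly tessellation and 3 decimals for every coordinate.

v 0.196 -3.17 0.633
v 1.052 -3.546 1.155
v 0.364 -1.91 1.267
v 1.252 -3.336 0.683
v 1.17 -3.081 0.198
v 0.826 -2.85 -0.17
v 0.314 -2.705 -0.323
v -0.23 -2.685 -0.22
v -0.659 -2.794 0.112
v -0.86 -3.004 0.584
v -0.777 -3.259 1.069
v -0.434 -3.49 1.437
v 0.078 -3.635 1.59
v 0.622 -3.655 1.487
v 0.45 1.677 2.844
v 0.223 1.296 3.662
v -0.472 3.149 3.273
v -0.699 2.769 4.09
v 2.019 2.431 3.63
v 1.792 2.051 4.447
v 1.097 3.904 4.058
v 0.87 3.523 4.876
v -1.144 0.965 -0.152
v -1.262 0.718 0.789
v -0.85 2.17 0.2
v -0.968 1.924 1.141
v 0.808 0.456 -0.041
v 0.69 0.21 0.9
v 1.102 1.662 0.311
v 0.984 1.415 1.252
f 2 1 4
f 2 4 3
f 4 1 5
f 4 5 3
f 5 1 6
f 5 6 3
f 6 1 7
f 6 7 3
f 7 1 8
f 7 8 3
f 8 1 9
f 8 9 3
f 9 1 10
f 9 10 3
f 10 1 11
f 10 11 3
f 11 1 12
f 11 12 3
f 12 1 13
f 12 13 3
f 13 1 14
f 13 14 3
f 14 1 2
f 14 2 3
f 16 18 15
f 19 16 15
f 15 18 17
f 17 19 15
f 16 22 18
f 20 16 19
f 20 22 16
f 18 22 17
f 21 19 17
f 17 22 21
f 21 20 19
f 22 20 21
f 24 26 23
f 27 24 23
f 23 26 25
f 25 27 23
f 24 30 26
f 28 24 27
f 28 30 24
f 26 30 25
f 29 27 25
f 25 30 29
f 29 28 27
f 30 28 29



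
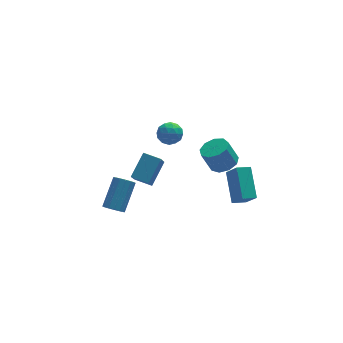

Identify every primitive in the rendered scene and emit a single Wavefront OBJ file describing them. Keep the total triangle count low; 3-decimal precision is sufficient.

v 1.687 -3.615 2.674
v 2.195 -4.216 2.968
v 1.661 -4.046 4.24
v 1.153 -3.445 3.946
v 2.453 -3.704 3.007
v 1.919 -3.534 4.279
v 2.352 -3.15 2.891
v 1.818 -2.98 4.163
v 1.94 -2.814 2.673
v 1.407 -2.644 3.945
v 1.41 -2.853 2.456
v 0.876 -2.683 3.728
v 1.009 -3.248 2.34
v 0.475 -3.078 3.613
v 0.925 -3.815 2.381
v 0.392 -3.645 3.653
v 1.198 -4.288 2.559
v 0.664 -4.118 3.831
v 1.699 -4.447 2.79
v 1.166 -4.277 4.062
v -4.174 -2.531 -0.868
v -3.862 -2.259 -1.343
v -2.934 -1.097 -0.067
v -3.246 -1.369 0.408
v -4.134 -2.082 -1.307
v -3.205 -0.919 -0.032
v -4.416 -2.024 -1.154
v -3.487 -0.862 0.122
v -4.633 -2.103 -0.924
v -3.704 -0.941 0.352
v -4.728 -2.296 -0.679
v -3.799 -1.134 0.597
v -4.674 -2.553 -0.485
v -3.745 -1.39 0.791
v -4.486 -2.803 -0.393
v -3.558 -1.641 0.883
v -4.215 -2.981 -0.428
v -3.286 -1.818 0.847
v -3.933 -3.038 -0.582
v -3.004 -1.876 0.694
v -3.716 -2.959 -0.812
v -2.787 -1.797 0.464
v -3.621 -2.766 -1.057
v -2.692 -1.604 0.219
v -3.675 -2.51 -1.251
v -2.746 -1.347 0.025
v 3.115 -0.721 -3.962
v 3.458 -1.549 -2.873
v 3.293 0.979 -2.726
v 3.635 0.152 -1.637
v 3.985 -0.652 -4.183
v 4.327 -1.479 -3.094
v 4.162 1.049 -2.947
v 4.505 0.221 -1.858
v -0.874 1.719 -3.553
v -1.381 0.566 -2.131
v -1.725 2.363 -3.335
v -2.233 1.211 -1.913
v 0.113 2.649 -2.447
v -0.395 1.497 -1.025
v -0.739 3.294 -2.229
v -1.246 2.141 -0.807
v -0.627 0.603 2.595
v 0.129 0.493 2.449
v -0.769 -0.633 2.791
v -0.013 -0.743 2.645
v -0.234 -0.37 3.291
v -0.147 0.394 3.17
v -0.493 -0.534 2.07
v -0.406 0.23 1.949
v 0.212 -0.209 2.125
v 0.372 -0.108 2.88
v -1.012 -0.032 2.36
v -0.852 0.069 3.115
v -0.237 0.656 2.505
v -0.403 -0.796 2.735
v -0.534 -0.577 3.115
v -0.089 -0.642 3.029
v -0.399 0.598 2.929
v 0.046 0.533 2.843
v -0.168 0.026 3.338
v -0.686 -0.673 2.397
v -0.241 -0.738 2.311
v -0.551 0.502 2.211
v -0.106 0.437 2.125
v -0.472 -0.166 1.902
v 0.257 0.179 2.229
v 0.173 -0.547 2.344
v -0.109 -0.425 2.006
v -0.058 0.024 1.935
v 0.351 0.239 2.672
v 0.267 -0.488 2.787
v 0.137 -0.269 3.167
v 0.188 0.18 3.096
v 0.399 -0.174 2.482
v -0.907 0.348 2.453
v -0.991 -0.379 2.568
v -0.828 -0.32 2.144
v -0.777 0.129 2.073
v -0.813 0.407 2.896
v -0.897 -0.319 3.011
v -0.582 -0.164 3.305
v -0.531 0.285 3.234
v -1.039 0.034 2.758
f 2 1 5
f 2 5 3
f 3 5 6
f 3 6 4
f 5 1 7
f 5 7 6
f 6 7 8
f 6 8 4
f 7 1 9
f 7 9 8
f 8 9 10
f 8 10 4
f 9 1 11
f 9 11 10
f 10 11 12
f 10 12 4
f 11 1 13
f 11 13 12
f 12 13 14
f 12 14 4
f 13 1 15
f 13 15 14
f 14 15 16
f 14 16 4
f 15 1 17
f 15 17 16
f 16 17 18
f 16 18 4
f 17 1 19
f 17 19 18
f 18 19 20
f 18 20 4
f 19 1 2
f 19 2 20
f 20 2 3
f 20 3 4
f 22 21 25
f 22 25 23
f 23 25 26
f 23 26 24
f 25 21 27
f 25 27 26
f 26 27 28
f 26 28 24
f 27 21 29
f 27 29 28
f 28 29 30
f 28 30 24
f 29 21 31
f 29 31 30
f 30 31 32
f 30 32 24
f 31 21 33
f 31 33 32
f 32 33 34
f 32 34 24
f 33 21 35
f 33 35 34
f 34 35 36
f 34 36 24
f 35 21 37
f 35 37 36
f 36 37 38
f 36 38 24
f 37 21 39
f 37 39 38
f 38 39 40
f 38 40 24
f 39 21 41
f 39 41 40
f 40 41 42
f 40 42 24
f 41 21 43
f 41 43 42
f 42 43 44
f 42 44 24
f 43 21 45
f 43 45 44
f 44 45 46
f 44 46 24
f 45 21 22
f 45 22 46
f 46 22 23
f 46 23 24
f 48 50 47
f 51 48 47
f 47 50 49
f 49 51 47
f 48 54 50
f 52 48 51
f 52 54 48
f 50 54 49
f 53 51 49
f 49 54 53
f 53 52 51
f 54 52 53
f 56 58 55
f 59 56 55
f 55 58 57
f 57 59 55
f 56 62 58
f 60 56 59
f 60 62 56
f 58 62 57
f 61 59 57
f 57 62 61
f 61 60 59
f 62 60 61
f 63 100 79
f 100 74 103
f 79 103 68
f 100 103 79
f 63 79 75
f 79 68 80
f 75 80 64
f 79 80 75
f 63 75 84
f 75 64 85
f 84 85 70
f 75 85 84
f 63 84 96
f 84 70 99
f 96 99 73
f 84 99 96
f 63 96 100
f 96 73 104
f 100 104 74
f 96 104 100
f 64 80 91
f 80 68 94
f 91 94 72
f 80 94 91
f 68 103 81
f 103 74 102
f 81 102 67
f 103 102 81
f 74 104 101
f 104 73 97
f 101 97 65
f 104 97 101
f 73 99 98
f 99 70 86
f 98 86 69
f 99 86 98
f 70 85 90
f 85 64 87
f 90 87 71
f 85 87 90
f 66 92 78
f 92 72 93
f 78 93 67
f 92 93 78
f 66 78 76
f 78 67 77
f 76 77 65
f 78 77 76
f 66 76 83
f 76 65 82
f 83 82 69
f 76 82 83
f 66 83 88
f 83 69 89
f 88 89 71
f 83 89 88
f 66 88 92
f 88 71 95
f 92 95 72
f 88 95 92
f 67 93 81
f 93 72 94
f 81 94 68
f 93 94 81
f 65 77 101
f 77 67 102
f 101 102 74
f 77 102 101
f 69 82 98
f 82 65 97
f 98 97 73
f 82 97 98
f 71 89 90
f 89 69 86
f 90 86 70
f 89 86 90
f 72 95 91
f 95 71 87
f 91 87 64
f 95 87 91



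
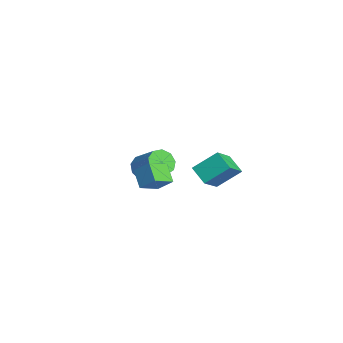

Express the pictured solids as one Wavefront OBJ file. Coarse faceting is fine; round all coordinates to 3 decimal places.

v 0.029 -2.434 -0.705
v 0.65 -1.739 0.143
v -0.464 -1.217 -1.343
v 0.156 -0.522 -0.495
v 1.104 -2.418 -1.505
v 1.724 -1.723 -0.657
v 0.61 -1.201 -2.143
v 1.231 -0.506 -1.295
v 3.016 1.446 -0.986
v 1.95 1.09 -0.333
v 3.219 2.838 0.105
v 2.153 2.482 0.758
v 4.127 0.338 0.222
v 3.061 -0.018 0.875
v 4.33 1.73 1.313
v 3.264 1.374 1.966
v -4.517 -0.453 -3.729
v -3.861 -0.953 -4.2
v -2.466 -0.288 -2.961
v -3.123 0.213 -2.491
v -3.915 -0.359 -4.458
v -2.52 0.306 -3.219
v -4.251 0.191 -4.375
v -2.856 0.856 -3.136
v -4.711 0.44 -3.99
v -3.317 1.105 -2.752
v -5.081 0.271 -3.483
v -3.687 0.936 -2.245
v -5.187 -0.236 -3.091
v -3.793 0.429 -1.853
v -4.979 -0.845 -2.998
v -3.585 -0.18 -1.759
v -4.556 -1.27 -3.247
v -3.161 -0.605 -2.008
v -4.114 -1.313 -3.721
v -2.719 -0.647 -2.483
f 2 4 1
f 5 2 1
f 1 4 3
f 3 5 1
f 2 8 4
f 6 2 5
f 6 8 2
f 4 8 3
f 7 5 3
f 3 8 7
f 7 6 5
f 8 6 7
f 10 12 9
f 13 10 9
f 9 12 11
f 11 13 9
f 10 16 12
f 14 10 13
f 14 16 10
f 12 16 11
f 15 13 11
f 11 16 15
f 15 14 13
f 16 14 15
f 18 17 21
f 18 21 19
f 19 21 22
f 19 22 20
f 21 17 23
f 21 23 22
f 22 23 24
f 22 24 20
f 23 17 25
f 23 25 24
f 24 25 26
f 24 26 20
f 25 17 27
f 25 27 26
f 26 27 28
f 26 28 20
f 27 17 29
f 27 29 28
f 28 29 30
f 28 30 20
f 29 17 31
f 29 31 30
f 30 31 32
f 30 32 20
f 31 17 33
f 31 33 32
f 32 33 34
f 32 34 20
f 33 17 35
f 33 35 34
f 34 35 36
f 34 36 20
f 35 17 18
f 35 18 36
f 36 18 19
f 36 19 20



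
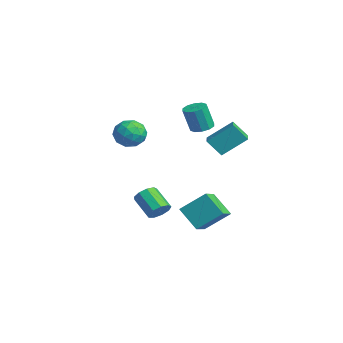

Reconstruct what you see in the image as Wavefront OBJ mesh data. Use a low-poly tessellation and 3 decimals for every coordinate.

v -1.937 0.645 -3.31
v -1.497 1.816 -2.281
v -0.95 1.141 -4.296
v -0.511 2.312 -3.267
v -1.089 -0.092 -2.833
v -0.65 1.079 -1.804
v -0.103 0.404 -3.819
v 0.337 1.575 -2.79
v -1.455 -2.542 2.341
v -1.003 -1.914 2.698
v -0.397 -3.406 2.522
v 0.055 -2.778 2.879
v -0.621 -3.101 3.285
v -1.275 -2.567 3.173
v -0.125 -2.753 2.047
v -0.779 -2.219 1.935
v -0.181 -2.045 2.517
v -0.488 -2.26 3.282
v -0.912 -3.06 1.938
v -1.219 -3.275 2.703
v -1.322 -2.152 2.504
v -0.078 -3.168 2.716
v -0.475 -3.358 2.955
v -0.21 -2.989 3.165
v -1.482 -2.536 2.783
v -1.216 -2.167 2.993
v -0.991 -2.865 3.338
v -0.184 -3.153 2.227
v 0.082 -2.784 2.437
v -1.19 -2.331 2.055
v -0.925 -1.962 2.265
v -0.409 -2.455 1.882
v -0.573 -1.86 2.607
v 0.048 -2.368 2.713
v -0.057 -2.353 2.224
v -0.442 -2.039 2.159
v -0.754 -1.986 3.057
v -0.132 -2.494 3.163
v -0.529 -2.684 3.401
v -0.913 -2.37 3.336
v -0.271 -2.063 2.95
v -1.268 -2.826 2.057
v -0.646 -3.334 2.163
v -0.487 -2.95 1.884
v -0.871 -2.636 1.819
v -1.448 -2.952 2.507
v -0.827 -3.46 2.613
v -0.958 -3.281 3.061
v -1.343 -2.967 2.996
v -1.129 -3.257 2.27
v -1.668 1.276 2.169
v -1.077 1.416 2.22
v -1.1 1.024 3.543
v -1.692 0.884 3.491
v -1.277 1.723 2.308
v -1.3 1.331 3.631
v -1.627 1.859 2.342
v -1.65 1.467 3.665
v -1.993 1.773 2.31
v -2.016 1.381 3.633
v -2.234 1.497 2.224
v -2.258 1.105 3.547
v -2.26 1.136 2.117
v -2.283 0.744 3.44
v -2.06 0.829 2.029
v -2.083 0.437 3.352
v -1.71 0.693 1.995
v -1.733 0.301 3.318
v -1.344 0.779 2.027
v -1.367 0.387 3.35
v -1.102 1.055 2.113
v -1.126 0.663 3.436
v -2.39 -0.625 -3.459
v -2.024 -1.078 -3.17
v -3.105 -1.427 -2.351
v -3.47 -0.975 -2.641
v -1.986 -0.691 -2.954
v -3.067 -1.04 -2.136
v -2.137 -0.273 -2.975
v -3.217 -0.622 -2.157
v -2.406 -0.02 -3.223
v -3.487 -0.37 -2.404
v -2.668 -0.05 -3.581
v -3.748 -0.4 -2.762
v -2.799 -0.35 -3.882
v -3.88 -0.699 -3.064
v -2.739 -0.778 -3.986
v -3.82 -1.127 -3.167
v -2.516 -1.135 -3.843
v -3.596 -1.484 -3.024
v -2.233 -1.253 -3.521
v -3.314 -1.603 -2.702
v -1.04 1.255 1.468
v -0.718 2.457 2.473
v -1.979 1.627 1.323
v -1.656 2.83 2.329
v -0.664 1.87 0.611
v -0.341 3.073 1.617
v -1.602 2.243 0.467
v -1.28 3.445 1.472
f 2 4 1
f 5 2 1
f 1 4 3
f 3 5 1
f 2 8 4
f 6 2 5
f 6 8 2
f 4 8 3
f 7 5 3
f 3 8 7
f 7 6 5
f 8 6 7
f 9 46 25
f 46 20 49
f 25 49 14
f 46 49 25
f 9 25 21
f 25 14 26
f 21 26 10
f 25 26 21
f 9 21 30
f 21 10 31
f 30 31 16
f 21 31 30
f 9 30 42
f 30 16 45
f 42 45 19
f 30 45 42
f 9 42 46
f 42 19 50
f 46 50 20
f 42 50 46
f 10 26 37
f 26 14 40
f 37 40 18
f 26 40 37
f 14 49 27
f 49 20 48
f 27 48 13
f 49 48 27
f 20 50 47
f 50 19 43
f 47 43 11
f 50 43 47
f 19 45 44
f 45 16 32
f 44 32 15
f 45 32 44
f 16 31 36
f 31 10 33
f 36 33 17
f 31 33 36
f 12 38 24
f 38 18 39
f 24 39 13
f 38 39 24
f 12 24 22
f 24 13 23
f 22 23 11
f 24 23 22
f 12 22 29
f 22 11 28
f 29 28 15
f 22 28 29
f 12 29 34
f 29 15 35
f 34 35 17
f 29 35 34
f 12 34 38
f 34 17 41
f 38 41 18
f 34 41 38
f 13 39 27
f 39 18 40
f 27 40 14
f 39 40 27
f 11 23 47
f 23 13 48
f 47 48 20
f 23 48 47
f 15 28 44
f 28 11 43
f 44 43 19
f 28 43 44
f 17 35 36
f 35 15 32
f 36 32 16
f 35 32 36
f 18 41 37
f 41 17 33
f 37 33 10
f 41 33 37
f 52 51 55
f 52 55 53
f 53 55 56
f 53 56 54
f 55 51 57
f 55 57 56
f 56 57 58
f 56 58 54
f 57 51 59
f 57 59 58
f 58 59 60
f 58 60 54
f 59 51 61
f 59 61 60
f 60 61 62
f 60 62 54
f 61 51 63
f 61 63 62
f 62 63 64
f 62 64 54
f 63 51 65
f 63 65 64
f 64 65 66
f 64 66 54
f 65 51 67
f 65 67 66
f 66 67 68
f 66 68 54
f 67 51 69
f 67 69 68
f 68 69 70
f 68 70 54
f 69 51 71
f 69 71 70
f 70 71 72
f 70 72 54
f 71 51 52
f 71 52 72
f 72 52 53
f 72 53 54
f 74 73 77
f 74 77 75
f 75 77 78
f 75 78 76
f 77 73 79
f 77 79 78
f 78 79 80
f 78 80 76
f 79 73 81
f 79 81 80
f 80 81 82
f 80 82 76
f 81 73 83
f 81 83 82
f 82 83 84
f 82 84 76
f 83 73 85
f 83 85 84
f 84 85 86
f 84 86 76
f 85 73 87
f 85 87 86
f 86 87 88
f 86 88 76
f 87 73 89
f 87 89 88
f 88 89 90
f 88 90 76
f 89 73 91
f 89 91 90
f 90 91 92
f 90 92 76
f 91 73 74
f 91 74 92
f 92 74 75
f 92 75 76
f 94 96 93
f 97 94 93
f 93 96 95
f 95 97 93
f 94 100 96
f 98 94 97
f 98 100 94
f 96 100 95
f 99 97 95
f 95 100 99
f 99 98 97
f 100 98 99



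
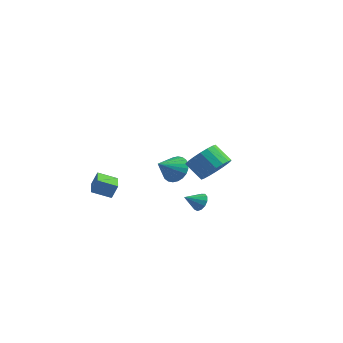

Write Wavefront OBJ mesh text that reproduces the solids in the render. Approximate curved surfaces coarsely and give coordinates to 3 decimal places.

v -3.662 -1.666 -1.104
v -3.384 -1.407 -0.201
v -4.467 -0.429 -1.211
v -4.189 -0.17 -0.308
v -2.651 -1.05 -1.592
v -2.373 -0.791 -0.689
v -3.456 0.187 -1.699
v -3.178 0.446 -0.796
v -1.517 4.175 -1.242
v -0.717 4.32 -0.642
v -1.963 2.905 -0.338
v -0.989 4.543 -0.463
v -1.341 4.709 -0.403
v -1.72 4.794 -0.47
v -2.068 4.785 -0.655
v -2.332 4.683 -0.929
v -2.472 4.503 -1.25
v -2.467 4.274 -1.571
v -2.317 4.029 -1.841
v -2.046 3.806 -2.02
v -1.694 3.64 -2.08
v -1.315 3.555 -2.013
v -0.967 3.564 -1.828
v -0.703 3.666 -1.554
v -0.562 3.846 -1.233
v -0.568 4.075 -0.913
v 1.357 2.215 -2.35
v 1.753 2.32 -1.82
v 0.743 1.405 -1.73
v 1.465 2.563 -1.788
v 1.143 2.695 -1.934
v 0.889 2.674 -2.212
v 0.783 2.508 -2.534
v 0.859 2.249 -2.798
v 1.093 1.979 -2.919
v 1.411 1.784 -2.86
v 1.711 1.725 -2.639
v 1.899 1.823 -2.326
v 1.915 2.044 -2.021
v 4.463 -1.42 2.769
v 5.093 -1.813 3.553
v 4.048 -1.732 4.435
v 3.417 -1.34 3.651
v 5.161 -1.339 3.589
v 4.115 -1.258 4.471
v 5.09 -0.88 3.463
v 4.045 -0.8 4.345
v 4.895 -0.529 3.199
v 3.849 -0.448 4.081
v 4.614 -0.354 2.851
v 3.569 -0.273 3.732
v 4.303 -0.391 2.486
v 3.258 -0.31 3.367
v 4.024 -0.631 2.177
v 2.979 -0.55 3.059
v 3.832 -1.028 1.985
v 2.787 -0.947 2.867
v 3.765 -1.502 1.949
v 2.719 -1.421 2.831
v 3.835 -1.96 2.075
v 2.79 -1.88 2.957
v 4.031 -2.312 2.339
v 2.985 -2.231 3.221
v 4.311 -2.487 2.688
v 3.266 -2.406 3.569
v 4.622 -2.45 3.053
v 3.577 -2.369 3.934
v 4.901 -2.21 3.361
v 3.856 -2.129 4.243
f 2 4 1
f 5 2 1
f 1 4 3
f 3 5 1
f 2 8 4
f 6 2 5
f 6 8 2
f 4 8 3
f 7 5 3
f 3 8 7
f 7 6 5
f 8 6 7
f 10 9 12
f 10 12 11
f 12 9 13
f 12 13 11
f 13 9 14
f 13 14 11
f 14 9 15
f 14 15 11
f 15 9 16
f 15 16 11
f 16 9 17
f 16 17 11
f 17 9 18
f 17 18 11
f 18 9 19
f 18 19 11
f 19 9 20
f 19 20 11
f 20 9 21
f 20 21 11
f 21 9 22
f 21 22 11
f 22 9 23
f 22 23 11
f 23 9 24
f 23 24 11
f 24 9 25
f 24 25 11
f 25 9 26
f 25 26 11
f 26 9 10
f 26 10 11
f 28 27 30
f 28 30 29
f 30 27 31
f 30 31 29
f 31 27 32
f 31 32 29
f 32 27 33
f 32 33 29
f 33 27 34
f 33 34 29
f 34 27 35
f 34 35 29
f 35 27 36
f 35 36 29
f 36 27 37
f 36 37 29
f 37 27 38
f 37 38 29
f 38 27 39
f 38 39 29
f 39 27 28
f 39 28 29
f 41 40 44
f 41 44 42
f 42 44 45
f 42 45 43
f 44 40 46
f 44 46 45
f 45 46 47
f 45 47 43
f 46 40 48
f 46 48 47
f 47 48 49
f 47 49 43
f 48 40 50
f 48 50 49
f 49 50 51
f 49 51 43
f 50 40 52
f 50 52 51
f 51 52 53
f 51 53 43
f 52 40 54
f 52 54 53
f 53 54 55
f 53 55 43
f 54 40 56
f 54 56 55
f 55 56 57
f 55 57 43
f 56 40 58
f 56 58 57
f 57 58 59
f 57 59 43
f 58 40 60
f 58 60 59
f 59 60 61
f 59 61 43
f 60 40 62
f 60 62 61
f 61 62 63
f 61 63 43
f 62 40 64
f 62 64 63
f 63 64 65
f 63 65 43
f 64 40 66
f 64 66 65
f 65 66 67
f 65 67 43
f 66 40 68
f 66 68 67
f 67 68 69
f 67 69 43
f 68 40 41
f 68 41 69
f 69 41 42
f 69 42 43



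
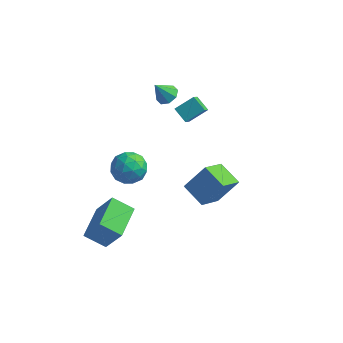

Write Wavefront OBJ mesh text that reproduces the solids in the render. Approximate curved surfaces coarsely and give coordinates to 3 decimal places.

v -3.585 -4.261 -4.614
v -2.561 -4.386 -2.9
v -3.723 -2.219 -4.381
v -2.7 -2.344 -2.667
v -2.36 -4.096 -5.333
v -1.337 -4.221 -3.619
v -2.499 -2.054 -5.1
v -1.475 -2.179 -3.386
v 1.553 -0.227 -1.655
v 1.215 -1.749 -0.551
v 2.452 0.532 -0.333
v 2.114 -0.989 0.771
v 2.826 -0.871 -2.151
v 2.488 -2.392 -1.047
v 3.725 -0.111 -0.829
v 3.387 -1.633 0.275
v -3.005 -0.058 -0.984
v -1.928 0.022 -0.909
v -2.832 -1.582 -1.831
v -1.755 -1.502 -1.756
v -2.349 -1.678 -0.867
v -2.455 -0.736 -0.344
v -2.305 -0.824 -2.396
v -2.411 0.118 -1.873
v -1.495 -0.451 -1.781
v -1.522 -0.98 -0.836
v -3.238 -0.58 -1.904
v -3.265 -1.109 -0.959
v -2.481 0.116 -0.872
v -2.279 -1.676 -1.868
v -2.628 -1.78 -1.346
v -1.994 -1.733 -1.301
v -2.792 -0.33 -0.54
v -2.158 -0.283 -0.495
v -2.406 -1.283 -0.471
v -2.602 -1.277 -2.245
v -1.968 -1.23 -2.2
v -2.766 0.173 -1.439
v -2.132 0.22 -1.394
v -2.354 -0.277 -2.269
v -1.594 -0.115 -1.34
v -1.492 -1.011 -1.838
v -1.815 -0.612 -2.215
v -1.878 -0.059 -1.907
v -1.61 -0.426 -0.785
v -1.508 -1.322 -1.283
v -1.857 -1.425 -0.761
v -1.92 -0.872 -0.453
v -1.355 -0.704 -1.298
v -3.252 -0.238 -1.457
v -3.15 -1.134 -1.955
v -2.84 -0.688 -2.287
v -2.903 -0.135 -1.979
v -3.268 -0.549 -0.902
v -3.166 -1.445 -1.4
v -2.882 -1.501 -0.833
v -2.945 -0.948 -0.525
v -3.405 -0.856 -1.442
v -2.105 4.052 0.764
v -1.738 3.446 0.721
v -2.675 3.628 1.876
v -1.474 3.829 1.002
v -1.58 4.342 1.144
v -1.993 4.686 1.063
v -2.471 4.659 0.807
v -2.735 4.276 0.526
v -2.63 3.762 0.384
v -2.217 3.418 0.465
v -0.132 2.388 0.68
v 0.046 1.389 1.688
v -0.921 2.772 1.2
v -0.743 1.773 2.208
v 0.663 3.167 1.312
v 0.841 2.168 2.32
v -0.126 3.551 1.832
v 0.052 2.552 2.84
f 2 4 1
f 5 2 1
f 1 4 3
f 3 5 1
f 2 8 4
f 6 2 5
f 6 8 2
f 4 8 3
f 7 5 3
f 3 8 7
f 7 6 5
f 8 6 7
f 10 12 9
f 13 10 9
f 9 12 11
f 11 13 9
f 10 16 12
f 14 10 13
f 14 16 10
f 12 16 11
f 15 13 11
f 11 16 15
f 15 14 13
f 16 14 15
f 17 54 33
f 54 28 57
f 33 57 22
f 54 57 33
f 17 33 29
f 33 22 34
f 29 34 18
f 33 34 29
f 17 29 38
f 29 18 39
f 38 39 24
f 29 39 38
f 17 38 50
f 38 24 53
f 50 53 27
f 38 53 50
f 17 50 54
f 50 27 58
f 54 58 28
f 50 58 54
f 18 34 45
f 34 22 48
f 45 48 26
f 34 48 45
f 22 57 35
f 57 28 56
f 35 56 21
f 57 56 35
f 28 58 55
f 58 27 51
f 55 51 19
f 58 51 55
f 27 53 52
f 53 24 40
f 52 40 23
f 53 40 52
f 24 39 44
f 39 18 41
f 44 41 25
f 39 41 44
f 20 46 32
f 46 26 47
f 32 47 21
f 46 47 32
f 20 32 30
f 32 21 31
f 30 31 19
f 32 31 30
f 20 30 37
f 30 19 36
f 37 36 23
f 30 36 37
f 20 37 42
f 37 23 43
f 42 43 25
f 37 43 42
f 20 42 46
f 42 25 49
f 46 49 26
f 42 49 46
f 21 47 35
f 47 26 48
f 35 48 22
f 47 48 35
f 19 31 55
f 31 21 56
f 55 56 28
f 31 56 55
f 23 36 52
f 36 19 51
f 52 51 27
f 36 51 52
f 25 43 44
f 43 23 40
f 44 40 24
f 43 40 44
f 26 49 45
f 49 25 41
f 45 41 18
f 49 41 45
f 60 59 62
f 60 62 61
f 62 59 63
f 62 63 61
f 63 59 64
f 63 64 61
f 64 59 65
f 64 65 61
f 65 59 66
f 65 66 61
f 66 59 67
f 66 67 61
f 67 59 68
f 67 68 61
f 68 59 60
f 68 60 61
f 70 72 69
f 73 70 69
f 69 72 71
f 71 73 69
f 70 76 72
f 74 70 73
f 74 76 70
f 72 76 71
f 75 73 71
f 71 76 75
f 75 74 73
f 76 74 75



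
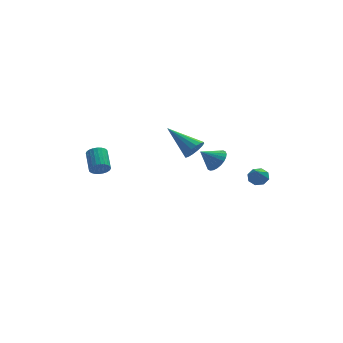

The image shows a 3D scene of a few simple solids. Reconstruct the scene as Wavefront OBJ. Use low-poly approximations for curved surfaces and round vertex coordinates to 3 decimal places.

v 2.238 1.318 1.695
v 2.699 1.157 2.224
v 1.402 1.322 2.425
v 2.705 1.438 2.23
v 2.64 1.7 2.153
v 2.514 1.905 2.008
v 2.346 2.019 1.814
v 2.161 2.027 1.602
v 1.989 1.927 1.405
v 1.854 1.734 1.252
v 1.777 1.478 1.166
v 1.771 1.197 1.161
v 1.836 0.935 1.237
v 1.962 0.73 1.383
v 2.13 0.616 1.576
v 2.315 0.608 1.788
v 2.488 0.708 1.985
v 2.623 0.901 2.139
v 1.399 2.813 1.663
v 1.947 3.144 1.892
v 0.221 4.087 2.637
v 1.866 3.302 1.588
v 1.66 3.329 1.304
v 1.384 3.217 1.116
v 1.112 2.997 1.075
v 0.917 2.728 1.191
v 0.851 2.482 1.434
v 0.933 2.324 1.738
v 1.139 2.298 2.022
v 1.415 2.409 2.21
v 1.686 2.629 2.251
v 1.881 2.898 2.135
v 3.867 -0.902 1.701
v 4.372 -0.836 1.91
v 3.613 -1.558 2.519
v 4.099 -0.55 2.055
v 3.69 -0.47 1.992
v 3.385 -0.643 1.759
v 3.363 -0.967 1.492
v 3.635 -1.253 1.347
v 4.044 -1.333 1.409
v 4.349 -1.161 1.642
v -3.41 3.021 0.629
v -3.215 3.247 0.155
v -3.214 4.384 0.698
v -3.41 4.159 1.171
v -3.43 3.262 0.124
v -3.43 4.4 0.666
v -3.643 3.241 0.169
v -3.643 4.378 0.711
v -3.82 3.186 0.284
v -3.82 4.323 0.827
v -3.935 3.106 0.452
v -3.935 4.243 0.995
v -3.97 3.013 0.647
v -3.969 4.15 1.189
v -3.92 2.921 0.839
v -3.919 4.059 1.381
v -3.792 2.845 0.999
v -3.791 3.982 1.541
v -3.606 2.796 1.102
v -3.605 3.933 1.645
v -3.39 2.78 1.134
v -3.39 3.918 1.676
v -3.177 2.802 1.089
v -3.177 3.939 1.631
v -3 2.857 0.973
v -3 3.994 1.516
v -2.885 2.937 0.805
v -2.885 4.074 1.348
v -2.851 3.03 0.611
v -2.85 4.167 1.153
v -2.901 3.121 0.419
v -2.9 4.259 0.961
v -3.029 3.198 0.259
v -3.028 4.335 0.801
f 2 1 4
f 2 4 3
f 4 1 5
f 4 5 3
f 5 1 6
f 5 6 3
f 6 1 7
f 6 7 3
f 7 1 8
f 7 8 3
f 8 1 9
f 8 9 3
f 9 1 10
f 9 10 3
f 10 1 11
f 10 11 3
f 11 1 12
f 11 12 3
f 12 1 13
f 12 13 3
f 13 1 14
f 13 14 3
f 14 1 15
f 14 15 3
f 15 1 16
f 15 16 3
f 16 1 17
f 16 17 3
f 17 1 18
f 17 18 3
f 18 1 2
f 18 2 3
f 20 19 22
f 20 22 21
f 22 19 23
f 22 23 21
f 23 19 24
f 23 24 21
f 24 19 25
f 24 25 21
f 25 19 26
f 25 26 21
f 26 19 27
f 26 27 21
f 27 19 28
f 27 28 21
f 28 19 29
f 28 29 21
f 29 19 30
f 29 30 21
f 30 19 31
f 30 31 21
f 31 19 32
f 31 32 21
f 32 19 20
f 32 20 21
f 34 33 36
f 34 36 35
f 36 33 37
f 36 37 35
f 37 33 38
f 37 38 35
f 38 33 39
f 38 39 35
f 39 33 40
f 39 40 35
f 40 33 41
f 40 41 35
f 41 33 42
f 41 42 35
f 42 33 34
f 42 34 35
f 44 43 47
f 44 47 45
f 45 47 48
f 45 48 46
f 47 43 49
f 47 49 48
f 48 49 50
f 48 50 46
f 49 43 51
f 49 51 50
f 50 51 52
f 50 52 46
f 51 43 53
f 51 53 52
f 52 53 54
f 52 54 46
f 53 43 55
f 53 55 54
f 54 55 56
f 54 56 46
f 55 43 57
f 55 57 56
f 56 57 58
f 56 58 46
f 57 43 59
f 57 59 58
f 58 59 60
f 58 60 46
f 59 43 61
f 59 61 60
f 60 61 62
f 60 62 46
f 61 43 63
f 61 63 62
f 62 63 64
f 62 64 46
f 63 43 65
f 63 65 64
f 64 65 66
f 64 66 46
f 65 43 67
f 65 67 66
f 66 67 68
f 66 68 46
f 67 43 69
f 67 69 68
f 68 69 70
f 68 70 46
f 69 43 71
f 69 71 70
f 70 71 72
f 70 72 46
f 71 43 73
f 71 73 72
f 72 73 74
f 72 74 46
f 73 43 75
f 73 75 74
f 74 75 76
f 74 76 46
f 75 43 44
f 75 44 76
f 76 44 45
f 76 45 46



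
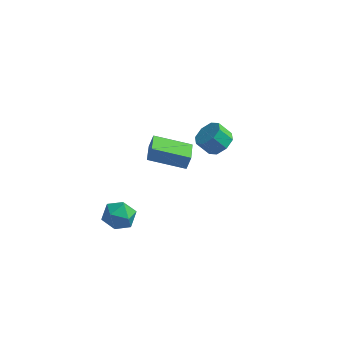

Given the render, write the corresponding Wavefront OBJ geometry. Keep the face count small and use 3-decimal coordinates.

v -2.789 2.845 -1.644
v -2.583 3.026 -0.798
v -3.146 4.204 -1.848
v -2.94 4.385 -1.002
v -0.74 3.295 -2.238
v -0.534 3.476 -1.392
v -1.097 4.654 -2.442
v -0.891 4.835 -1.596
v -3.013 -2.385 -1.141
v -2.41 -1.976 -0.521
v -2.25 -3.724 -0.999
v -1.647 -3.315 -0.379
v -2.558 -3.467 -0.131
v -3.03 -2.639 -0.218
v -1.63 -3.061 -1.302
v -2.102 -2.233 -1.389
v -1.555 -2.394 -0.62
v -2.129 -2.644 0.103
v -2.531 -3.056 -1.623
v -3.105 -3.306 -0.9
v 1.65 1.451 2.404
v 2.065 2.026 2.854
v 1.406 1.884 3.645
v 0.99 1.309 3.196
v 1.591 2.283 2.505
v 0.931 2.141 3.296
v 1.151 2.053 2.096
v 0.491 1.91 2.888
v 1.003 1.47 1.869
v 0.343 1.328 2.66
v 1.234 0.876 1.955
v 0.575 0.734 2.746
v 1.709 0.619 2.304
v 1.049 0.477 3.095
v 2.149 0.85 2.712
v 1.489 0.707 3.504
v 2.297 1.432 2.94
v 1.637 1.29 3.731
f 2 4 1
f 5 2 1
f 1 4 3
f 3 5 1
f 2 8 4
f 6 2 5
f 6 8 2
f 4 8 3
f 7 5 3
f 3 8 7
f 7 6 5
f 8 6 7
f 9 20 14
f 9 14 10
f 9 10 16
f 9 16 19
f 9 19 20
f 10 14 18
f 14 20 13
f 20 19 11
f 19 16 15
f 16 10 17
f 12 18 13
f 12 13 11
f 12 11 15
f 12 15 17
f 12 17 18
f 13 18 14
f 11 13 20
f 15 11 19
f 17 15 16
f 18 17 10
f 22 21 25
f 22 25 23
f 23 25 26
f 23 26 24
f 25 21 27
f 25 27 26
f 26 27 28
f 26 28 24
f 27 21 29
f 27 29 28
f 28 29 30
f 28 30 24
f 29 21 31
f 29 31 30
f 30 31 32
f 30 32 24
f 31 21 33
f 31 33 32
f 32 33 34
f 32 34 24
f 33 21 35
f 33 35 34
f 34 35 36
f 34 36 24
f 35 21 37
f 35 37 36
f 36 37 38
f 36 38 24
f 37 21 22
f 37 22 38
f 38 22 23
f 38 23 24

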